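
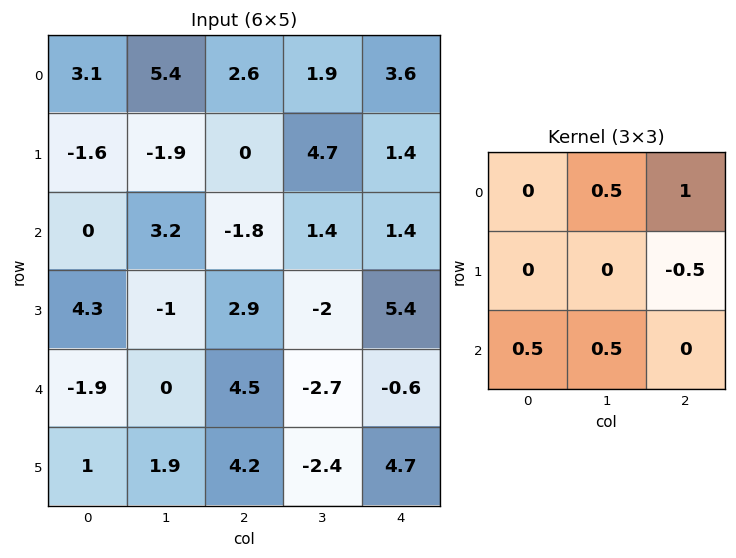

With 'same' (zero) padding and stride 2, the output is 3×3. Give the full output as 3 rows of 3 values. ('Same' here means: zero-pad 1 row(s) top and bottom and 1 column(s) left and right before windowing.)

-3.5 -1.9 3.05
-2.15 4.95 2.4
1.65 3.85 3.85

Output[0,0]: The receptive field on the zero-padded input at this output position is [0 0 0 / 0 3.1 5.4 / 0 -1.6 -1.9]. Elementwise product with the kernel and sum: 0·0.5 + 0·1 + 5.4·-0.5 + 0·0.5 + -1.6·0.5.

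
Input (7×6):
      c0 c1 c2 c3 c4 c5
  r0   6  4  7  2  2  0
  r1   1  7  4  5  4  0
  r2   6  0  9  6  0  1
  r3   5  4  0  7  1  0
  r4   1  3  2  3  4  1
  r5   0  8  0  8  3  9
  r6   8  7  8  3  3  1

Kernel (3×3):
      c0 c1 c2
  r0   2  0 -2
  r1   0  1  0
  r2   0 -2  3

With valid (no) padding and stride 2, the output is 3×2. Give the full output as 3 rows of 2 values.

32 3
-2 31
16 7

Output[0,0]: The receptive field on the input at this output position is [6 4 7 / 1 7 4 / 6 0 9]. Elementwise product with the kernel and sum: 6·2 + 7·-2 + 7·1 + 0·-2 + 9·3.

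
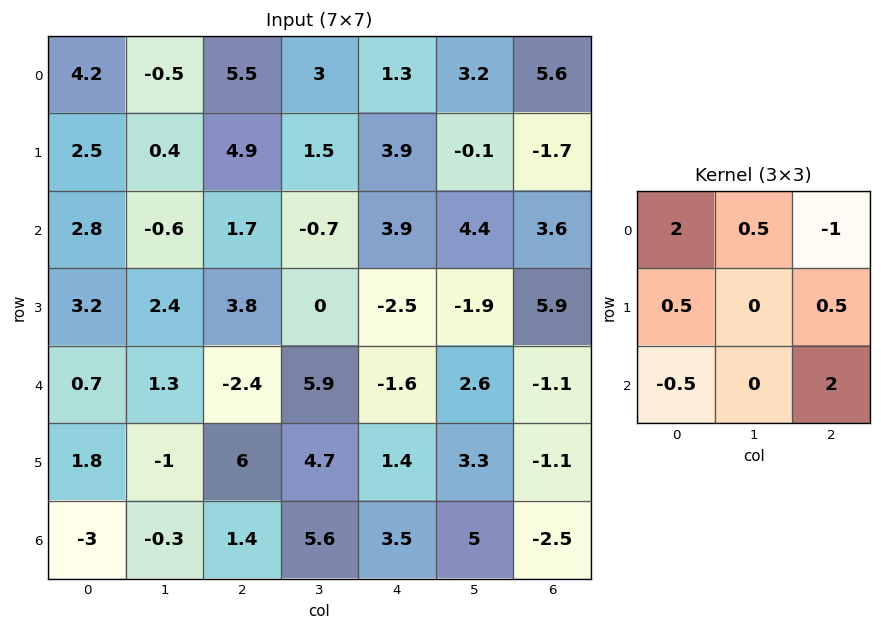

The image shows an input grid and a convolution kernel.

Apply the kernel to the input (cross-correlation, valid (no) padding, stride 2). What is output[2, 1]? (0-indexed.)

The receptive field on the input at this output position is [-2.4 5.9 -1.6 / 6 4.7 1.4 / 1.4 5.6 3.5]. Elementwise product with the kernel and sum: -2.4·2 + 5.9·0.5 + -1.6·-1 + 6·0.5 + 1.4·0.5 + 1.4·-0.5 + 3.5·2.

9.75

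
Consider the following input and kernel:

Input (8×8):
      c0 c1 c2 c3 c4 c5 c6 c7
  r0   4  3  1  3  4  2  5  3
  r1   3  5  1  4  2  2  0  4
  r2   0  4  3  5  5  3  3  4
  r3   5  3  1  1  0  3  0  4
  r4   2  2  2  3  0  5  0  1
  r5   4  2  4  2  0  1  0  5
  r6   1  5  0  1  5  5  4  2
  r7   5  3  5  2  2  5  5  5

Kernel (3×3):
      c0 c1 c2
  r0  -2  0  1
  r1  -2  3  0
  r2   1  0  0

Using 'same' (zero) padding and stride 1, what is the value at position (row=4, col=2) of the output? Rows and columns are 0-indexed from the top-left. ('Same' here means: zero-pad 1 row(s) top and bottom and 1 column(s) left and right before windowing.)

-1

The receptive field on the zero-padded input at this output position is [3 1 1 / 2 2 3 / 2 4 2]. Elementwise product with the kernel and sum: 3·-2 + 1·1 + 2·-2 + 2·3 + 2·1.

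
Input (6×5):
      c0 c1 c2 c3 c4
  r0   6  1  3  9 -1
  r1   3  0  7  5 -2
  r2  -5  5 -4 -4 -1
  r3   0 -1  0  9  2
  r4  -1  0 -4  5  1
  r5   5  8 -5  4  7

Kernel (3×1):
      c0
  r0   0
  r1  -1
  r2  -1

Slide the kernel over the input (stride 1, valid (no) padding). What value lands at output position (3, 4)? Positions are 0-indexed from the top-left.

The receptive field on the input at this output position is [2 / 1 / 7]. Elementwise product with the kernel and sum: 1·-1 + 7·-1.

-8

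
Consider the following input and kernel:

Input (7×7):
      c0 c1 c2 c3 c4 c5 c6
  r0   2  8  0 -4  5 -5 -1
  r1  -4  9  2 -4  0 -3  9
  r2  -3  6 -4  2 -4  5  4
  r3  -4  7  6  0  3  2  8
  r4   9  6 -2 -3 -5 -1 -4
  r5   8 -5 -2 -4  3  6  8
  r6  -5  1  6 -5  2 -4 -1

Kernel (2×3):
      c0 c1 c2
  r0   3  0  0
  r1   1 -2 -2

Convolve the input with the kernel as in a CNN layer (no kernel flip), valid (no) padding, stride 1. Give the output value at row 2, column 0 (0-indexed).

-39

The receptive field on the input at this output position is [-3 6 -4 / -4 7 6]. Elementwise product with the kernel and sum: -3·3 + -4·1 + 7·-2 + 6·-2.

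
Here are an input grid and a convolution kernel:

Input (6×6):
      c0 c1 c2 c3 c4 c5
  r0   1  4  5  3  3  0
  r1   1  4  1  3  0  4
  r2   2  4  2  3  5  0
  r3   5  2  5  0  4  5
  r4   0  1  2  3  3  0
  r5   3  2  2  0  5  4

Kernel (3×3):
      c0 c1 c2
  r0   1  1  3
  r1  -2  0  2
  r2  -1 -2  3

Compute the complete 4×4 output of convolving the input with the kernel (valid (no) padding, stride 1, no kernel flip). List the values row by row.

Output[0,0]: The receptive field on the input at this output position is [1 4 5 / 1 4 1 / 2 4 2]. Elementwise product with the kernel and sum: 1·1 + 4·1 + 5·3 + 1·-2 + 1·2 + 2·-1 + 4·-2 + 2·3.
Output[0,1]: The receptive field on the input at this output position is [4 5 3 / 4 1 3 / 4 2 3]. Elementwise product with the kernel and sum: 4·1 + 5·1 + 3·3 + 4·-2 + 3·2 + 4·-1 + 2·-2 + 3·3.

16 17 22 -5
14 0 17 16
16 15 19 9
25 5 32 15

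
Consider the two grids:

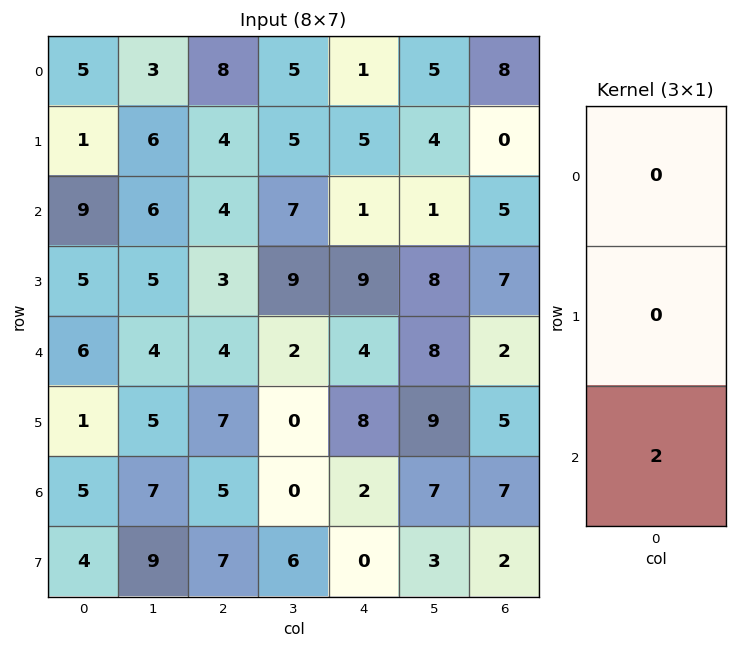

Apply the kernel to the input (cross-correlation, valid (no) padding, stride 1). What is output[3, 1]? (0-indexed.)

10

The receptive field on the input at this output position is [5 / 4 / 5]. Elementwise product with the kernel and sum: 5·2.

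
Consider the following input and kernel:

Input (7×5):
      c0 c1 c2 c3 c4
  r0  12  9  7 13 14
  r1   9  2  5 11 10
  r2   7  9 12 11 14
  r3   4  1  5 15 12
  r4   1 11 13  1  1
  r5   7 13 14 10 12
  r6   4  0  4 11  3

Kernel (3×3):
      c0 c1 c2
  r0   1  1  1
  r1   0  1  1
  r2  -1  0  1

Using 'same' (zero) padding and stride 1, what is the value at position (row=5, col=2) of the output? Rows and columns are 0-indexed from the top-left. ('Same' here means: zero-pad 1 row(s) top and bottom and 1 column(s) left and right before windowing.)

60

The receptive field on the zero-padded input at this output position is [11 13 1 / 13 14 10 / 0 4 11]. Elementwise product with the kernel and sum: 11·1 + 13·1 + 1·1 + 14·1 + 10·1 + 0·-1 + 11·1.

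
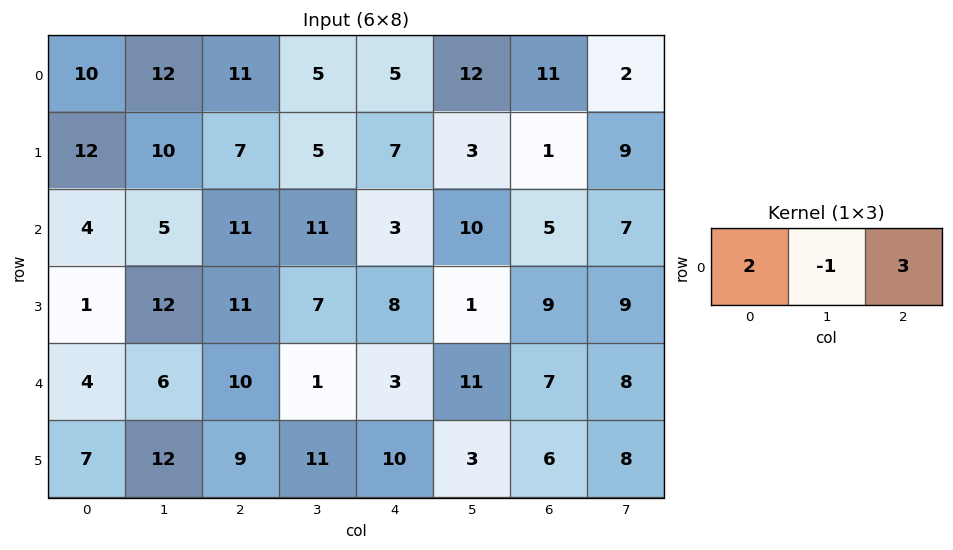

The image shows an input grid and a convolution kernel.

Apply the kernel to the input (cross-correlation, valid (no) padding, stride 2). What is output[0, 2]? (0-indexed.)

31

The receptive field on the input at this output position is [5 12 11]. Elementwise product with the kernel and sum: 5·2 + 12·-1 + 11·3.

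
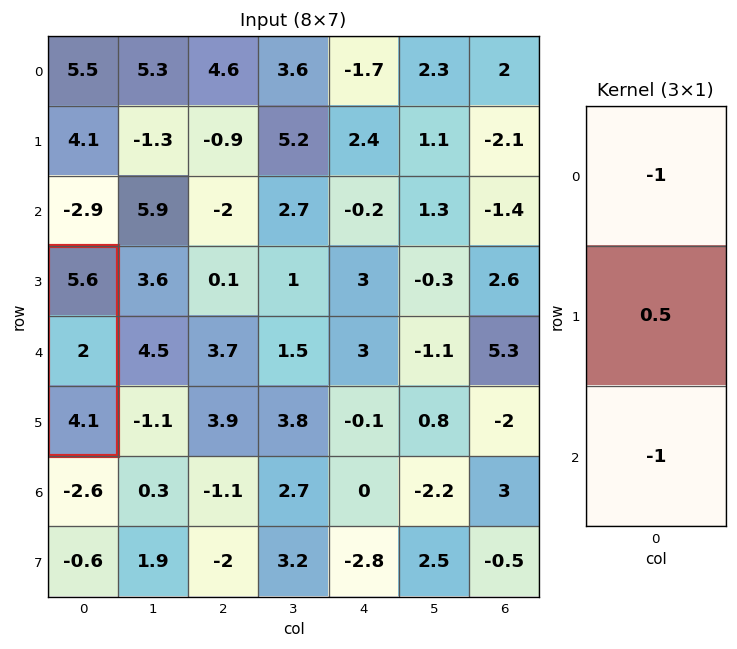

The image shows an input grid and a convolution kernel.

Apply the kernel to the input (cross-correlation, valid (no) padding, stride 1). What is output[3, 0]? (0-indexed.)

The receptive field on the input at this output position is [5.6 / 2 / 4.1]. Elementwise product with the kernel and sum: 5.6·-1 + 2·0.5 + 4.1·-1.

-8.7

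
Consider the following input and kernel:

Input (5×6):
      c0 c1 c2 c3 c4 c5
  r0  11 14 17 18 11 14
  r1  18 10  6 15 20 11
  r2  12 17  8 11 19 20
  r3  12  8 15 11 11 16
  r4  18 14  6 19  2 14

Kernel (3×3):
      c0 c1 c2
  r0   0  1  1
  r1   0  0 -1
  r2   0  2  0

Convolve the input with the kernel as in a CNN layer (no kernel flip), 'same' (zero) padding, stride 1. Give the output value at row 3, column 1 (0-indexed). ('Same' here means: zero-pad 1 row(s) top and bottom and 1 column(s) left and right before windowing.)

38

The receptive field on the zero-padded input at this output position is [12 17 8 / 12 8 15 / 18 14 6]. Elementwise product with the kernel and sum: 17·1 + 8·1 + 15·-1 + 14·2.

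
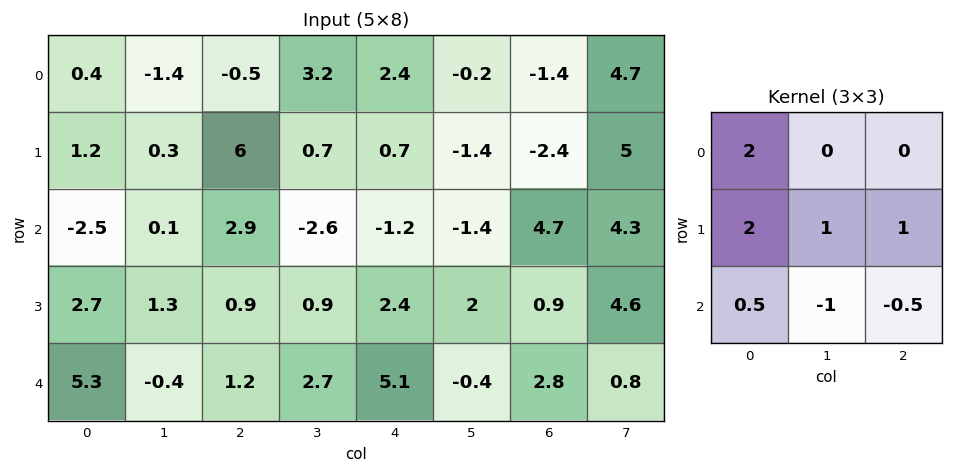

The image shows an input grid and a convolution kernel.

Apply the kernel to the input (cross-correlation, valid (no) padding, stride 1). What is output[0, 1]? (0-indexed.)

The receptive field on the input at this output position is [-1.4 -0.5 3.2 / 0.3 6 0.7 / 0.1 2.9 -2.6]. Elementwise product with the kernel and sum: -1.4·2 + 0.3·2 + 6·1 + 0.7·1 + 0.1·0.5 + 2.9·-1 + -2.6·-0.5.

2.95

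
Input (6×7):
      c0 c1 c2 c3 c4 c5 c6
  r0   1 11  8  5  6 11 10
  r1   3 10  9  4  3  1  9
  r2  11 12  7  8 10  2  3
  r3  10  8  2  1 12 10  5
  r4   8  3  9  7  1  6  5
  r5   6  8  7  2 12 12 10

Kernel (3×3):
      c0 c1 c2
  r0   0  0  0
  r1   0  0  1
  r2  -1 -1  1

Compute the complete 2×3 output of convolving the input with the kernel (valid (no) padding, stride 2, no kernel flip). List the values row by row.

-7 -2 0
0 -3 3

Output[0,0]: The receptive field on the input at this output position is [1 11 8 / 3 10 9 / 11 12 7]. Elementwise product with the kernel and sum: 9·1 + 11·-1 + 12·-1 + 7·1.
Output[0,1]: The receptive field on the input at this output position is [8 5 6 / 9 4 3 / 7 8 10]. Elementwise product with the kernel and sum: 3·1 + 7·-1 + 8·-1 + 10·1.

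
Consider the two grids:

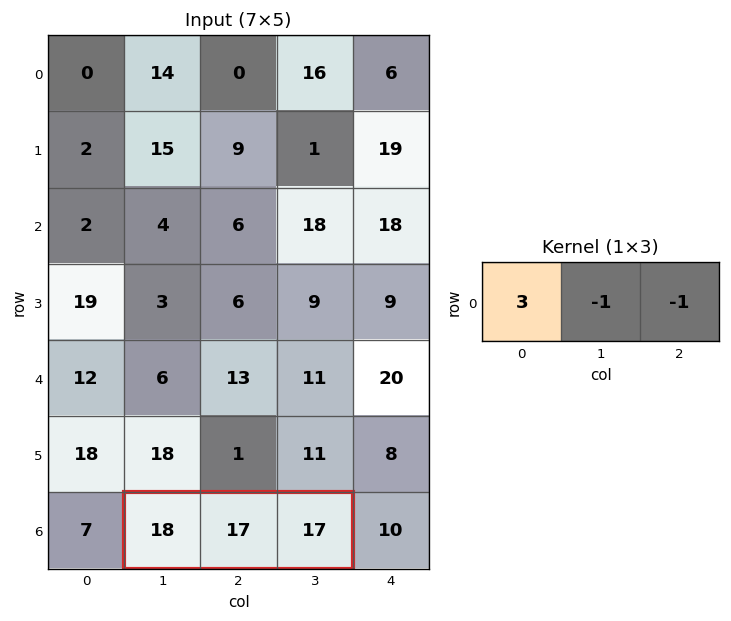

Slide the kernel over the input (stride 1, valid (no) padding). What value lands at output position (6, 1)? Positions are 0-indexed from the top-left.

The receptive field on the input at this output position is [18 17 17]. Elementwise product with the kernel and sum: 18·3 + 17·-1 + 17·-1.

20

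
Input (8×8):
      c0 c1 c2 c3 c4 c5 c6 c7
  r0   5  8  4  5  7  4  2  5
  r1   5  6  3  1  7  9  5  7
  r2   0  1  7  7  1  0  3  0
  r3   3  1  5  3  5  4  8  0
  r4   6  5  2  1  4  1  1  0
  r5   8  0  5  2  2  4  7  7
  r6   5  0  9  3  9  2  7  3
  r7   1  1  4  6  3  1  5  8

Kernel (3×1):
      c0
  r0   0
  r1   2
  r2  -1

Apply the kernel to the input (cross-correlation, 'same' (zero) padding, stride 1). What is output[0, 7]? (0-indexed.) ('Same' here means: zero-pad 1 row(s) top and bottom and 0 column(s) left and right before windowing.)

3

The receptive field on the zero-padded input at this output position is [0 / 5 / 7]. Elementwise product with the kernel and sum: 5·2 + 7·-1.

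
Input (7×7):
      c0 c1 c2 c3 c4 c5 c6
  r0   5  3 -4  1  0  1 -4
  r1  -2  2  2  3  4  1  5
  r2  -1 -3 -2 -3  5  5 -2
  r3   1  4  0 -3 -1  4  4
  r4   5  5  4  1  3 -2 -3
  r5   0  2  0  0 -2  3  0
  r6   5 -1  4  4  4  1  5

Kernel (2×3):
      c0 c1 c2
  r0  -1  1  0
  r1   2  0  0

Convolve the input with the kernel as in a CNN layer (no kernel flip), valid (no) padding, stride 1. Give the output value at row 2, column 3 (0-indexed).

The receptive field on the input at this output position is [-3 5 5 / -3 -1 4]. Elementwise product with the kernel and sum: -3·-1 + 5·1 + -3·2.

2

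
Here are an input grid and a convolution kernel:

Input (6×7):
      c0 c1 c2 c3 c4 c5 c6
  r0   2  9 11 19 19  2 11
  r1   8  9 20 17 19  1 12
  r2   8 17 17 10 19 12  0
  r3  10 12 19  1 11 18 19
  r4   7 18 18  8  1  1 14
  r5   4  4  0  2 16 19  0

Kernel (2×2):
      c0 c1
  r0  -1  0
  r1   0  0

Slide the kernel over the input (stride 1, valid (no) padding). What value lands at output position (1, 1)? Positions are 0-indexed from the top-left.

The receptive field on the input at this output position is [9 20 / 17 17]. Elementwise product with the kernel and sum: 9·-1.

-9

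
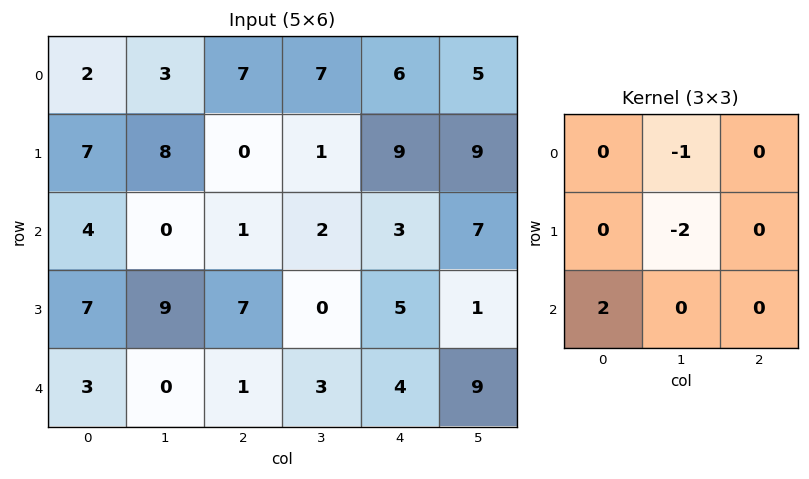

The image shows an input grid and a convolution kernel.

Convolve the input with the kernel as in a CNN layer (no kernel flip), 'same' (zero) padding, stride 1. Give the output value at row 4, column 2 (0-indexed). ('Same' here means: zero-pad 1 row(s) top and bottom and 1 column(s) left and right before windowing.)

-9

The receptive field on the zero-padded input at this output position is [9 7 0 / 0 1 3 / 0 0 0]. Elementwise product with the kernel and sum: 7·-1 + 1·-2 + 0·2.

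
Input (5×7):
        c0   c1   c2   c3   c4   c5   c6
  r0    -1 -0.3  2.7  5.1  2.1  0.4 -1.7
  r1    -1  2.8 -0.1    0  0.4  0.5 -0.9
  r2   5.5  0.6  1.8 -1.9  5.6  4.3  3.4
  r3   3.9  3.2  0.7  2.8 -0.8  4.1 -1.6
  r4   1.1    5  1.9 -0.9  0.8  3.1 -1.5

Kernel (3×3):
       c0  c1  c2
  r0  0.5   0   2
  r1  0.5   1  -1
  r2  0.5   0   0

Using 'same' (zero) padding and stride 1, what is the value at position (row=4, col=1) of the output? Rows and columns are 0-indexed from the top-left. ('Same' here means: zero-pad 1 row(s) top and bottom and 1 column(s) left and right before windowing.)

7

The receptive field on the zero-padded input at this output position is [3.9 3.2 0.7 / 1.1 5 1.9 / 0 0 0]. Elementwise product with the kernel and sum: 3.9·0.5 + 0.7·2 + 1.1·0.5 + 5·1 + 1.9·-1 + 0·0.5.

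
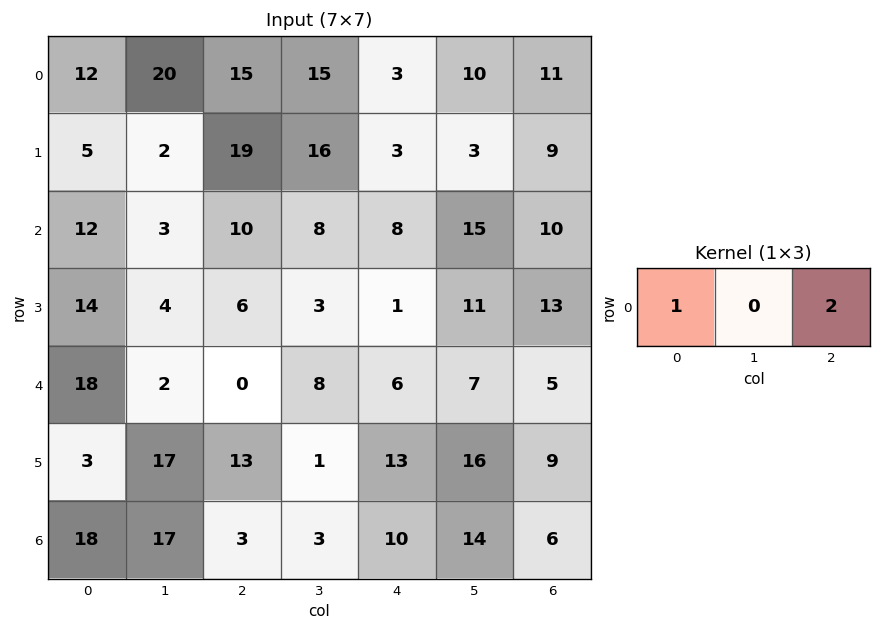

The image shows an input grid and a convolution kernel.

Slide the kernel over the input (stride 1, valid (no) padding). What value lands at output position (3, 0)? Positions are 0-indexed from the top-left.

26

The receptive field on the input at this output position is [14 4 6]. Elementwise product with the kernel and sum: 14·1 + 6·2.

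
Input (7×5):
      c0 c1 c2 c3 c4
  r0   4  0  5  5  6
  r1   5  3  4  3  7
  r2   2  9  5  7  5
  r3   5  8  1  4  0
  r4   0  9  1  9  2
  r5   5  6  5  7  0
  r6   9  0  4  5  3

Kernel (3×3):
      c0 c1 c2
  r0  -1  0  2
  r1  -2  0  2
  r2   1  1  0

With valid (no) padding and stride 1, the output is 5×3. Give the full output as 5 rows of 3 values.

15 24 25
22 8 15
9 7 13
10 11 13
11 15 2

Output[0,0]: The receptive field on the input at this output position is [4 0 5 / 5 3 4 / 2 9 5]. Elementwise product with the kernel and sum: 4·-1 + 5·2 + 5·-2 + 4·2 + 2·1 + 9·1.
Output[0,1]: The receptive field on the input at this output position is [0 5 5 / 3 4 3 / 9 5 7]. Elementwise product with the kernel and sum: 0·-1 + 5·2 + 3·-2 + 3·2 + 9·1 + 5·1.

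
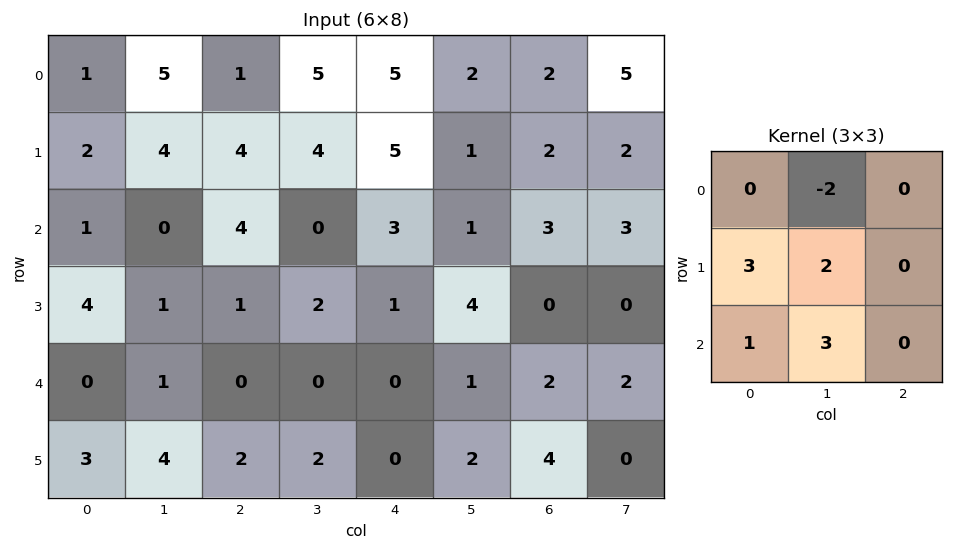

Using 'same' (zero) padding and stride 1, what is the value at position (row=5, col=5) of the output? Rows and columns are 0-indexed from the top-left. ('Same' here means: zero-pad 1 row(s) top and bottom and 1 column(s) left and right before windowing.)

The receptive field on the zero-padded input at this output position is [0 1 2 / 0 2 4 / 0 0 0]. Elementwise product with the kernel and sum: 1·-2 + 0·3 + 2·2 + 0·1 + 0·3.

2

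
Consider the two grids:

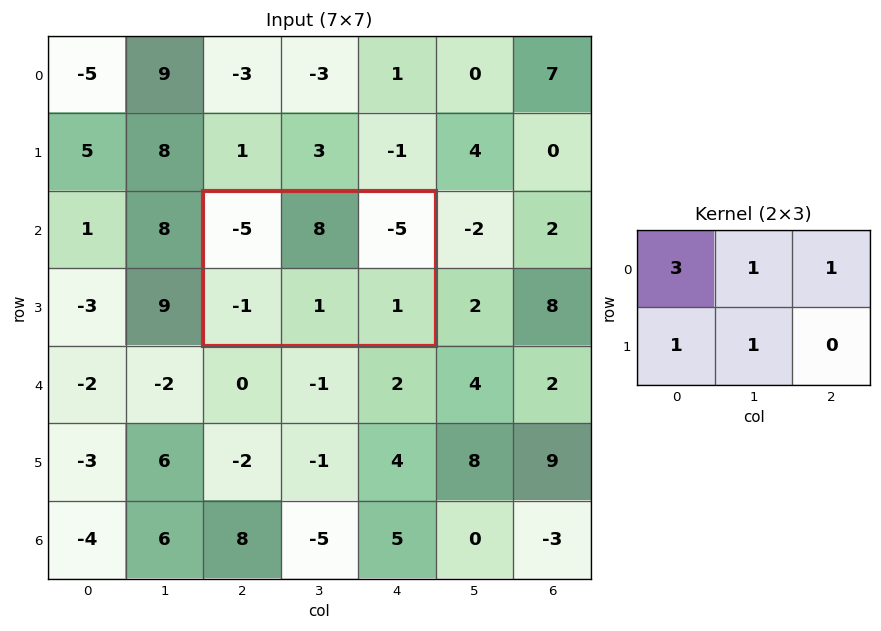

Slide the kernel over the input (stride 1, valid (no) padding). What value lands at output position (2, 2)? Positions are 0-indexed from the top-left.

The receptive field on the input at this output position is [-5 8 -5 / -1 1 1]. Elementwise product with the kernel and sum: -5·3 + 8·1 + -5·1 + -1·1 + 1·1.

-12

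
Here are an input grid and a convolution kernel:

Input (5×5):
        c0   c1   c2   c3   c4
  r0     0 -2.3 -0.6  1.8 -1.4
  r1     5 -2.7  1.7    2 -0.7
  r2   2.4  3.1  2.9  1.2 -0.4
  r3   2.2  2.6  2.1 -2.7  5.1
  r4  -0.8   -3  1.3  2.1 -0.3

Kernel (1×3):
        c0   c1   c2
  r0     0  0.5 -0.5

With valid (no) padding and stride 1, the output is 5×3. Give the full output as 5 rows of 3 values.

Output[0,0]: The receptive field on the input at this output position is [0 -2.3 -0.6]. Elementwise product with the kernel and sum: -2.3·0.5 + -0.6·-0.5.

-0.85 -1.2 1.6
-2.2 -0.15 1.35
0.1 0.85 0.8
0.25 2.4 -3.9
-2.15 -0.4 1.2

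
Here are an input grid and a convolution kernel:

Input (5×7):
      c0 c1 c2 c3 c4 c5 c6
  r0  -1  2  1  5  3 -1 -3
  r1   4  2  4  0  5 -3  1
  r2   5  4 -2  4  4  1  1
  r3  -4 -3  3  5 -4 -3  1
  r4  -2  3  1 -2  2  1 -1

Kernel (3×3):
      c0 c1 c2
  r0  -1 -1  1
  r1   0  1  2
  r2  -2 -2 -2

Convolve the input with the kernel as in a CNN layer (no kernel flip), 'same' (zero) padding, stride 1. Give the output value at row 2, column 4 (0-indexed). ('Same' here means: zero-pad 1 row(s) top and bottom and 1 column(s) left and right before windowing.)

The receptive field on the zero-padded input at this output position is [0 5 -3 / 4 4 1 / 5 -4 -3]. Elementwise product with the kernel and sum: 0·-1 + 5·-1 + -3·1 + 4·1 + 1·2 + 5·-2 + -4·-2 + -3·-2.

2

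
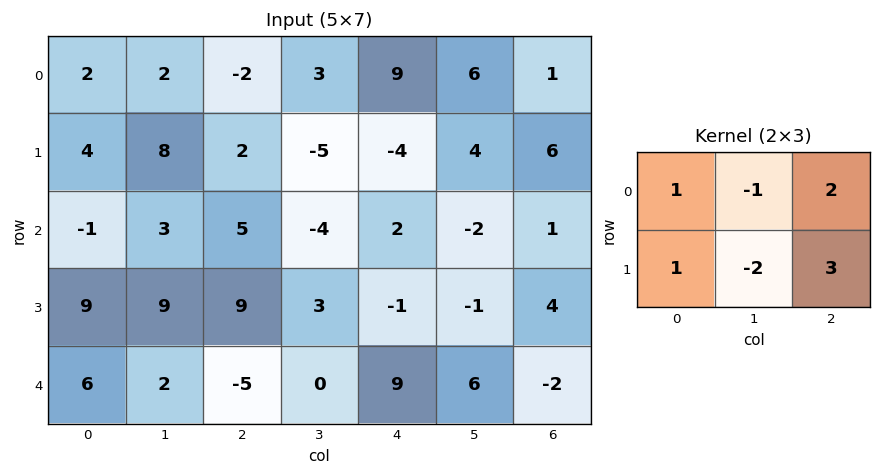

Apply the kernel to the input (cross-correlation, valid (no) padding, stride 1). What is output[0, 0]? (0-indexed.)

-10

The receptive field on the input at this output position is [2 2 -2 / 4 8 2]. Elementwise product with the kernel and sum: 2·1 + 2·-1 + -2·2 + 4·1 + 8·-2 + 2·3.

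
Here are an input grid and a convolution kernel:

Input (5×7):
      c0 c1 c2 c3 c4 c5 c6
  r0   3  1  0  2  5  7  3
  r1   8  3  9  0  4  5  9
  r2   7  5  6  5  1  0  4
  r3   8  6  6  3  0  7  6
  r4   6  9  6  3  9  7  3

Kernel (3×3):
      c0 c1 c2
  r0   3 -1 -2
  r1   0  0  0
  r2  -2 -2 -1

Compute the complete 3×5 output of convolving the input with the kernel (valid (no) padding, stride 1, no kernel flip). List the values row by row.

Output[0,0]: The receptive field on the input at this output position is [3 1 0 / 8 3 9 / 7 5 6]. Elementwise product with the kernel and sum: 3·3 + 1·-1 + 0·-2 + 7·-2 + 5·-2 + 6·-1.

-22 -28 -35 -25 -4
-31 -27 1 -27 -31
-32 -34 -16 -17 -40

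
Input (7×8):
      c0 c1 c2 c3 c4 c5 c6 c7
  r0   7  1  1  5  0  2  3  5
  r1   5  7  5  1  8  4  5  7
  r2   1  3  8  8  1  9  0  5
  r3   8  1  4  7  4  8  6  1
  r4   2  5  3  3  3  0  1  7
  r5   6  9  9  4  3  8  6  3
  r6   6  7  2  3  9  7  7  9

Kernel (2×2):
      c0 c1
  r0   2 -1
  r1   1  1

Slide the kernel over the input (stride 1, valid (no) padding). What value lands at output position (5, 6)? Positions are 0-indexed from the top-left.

25

The receptive field on the input at this output position is [6 3 / 7 9]. Elementwise product with the kernel and sum: 6·2 + 3·-1 + 7·1 + 9·1.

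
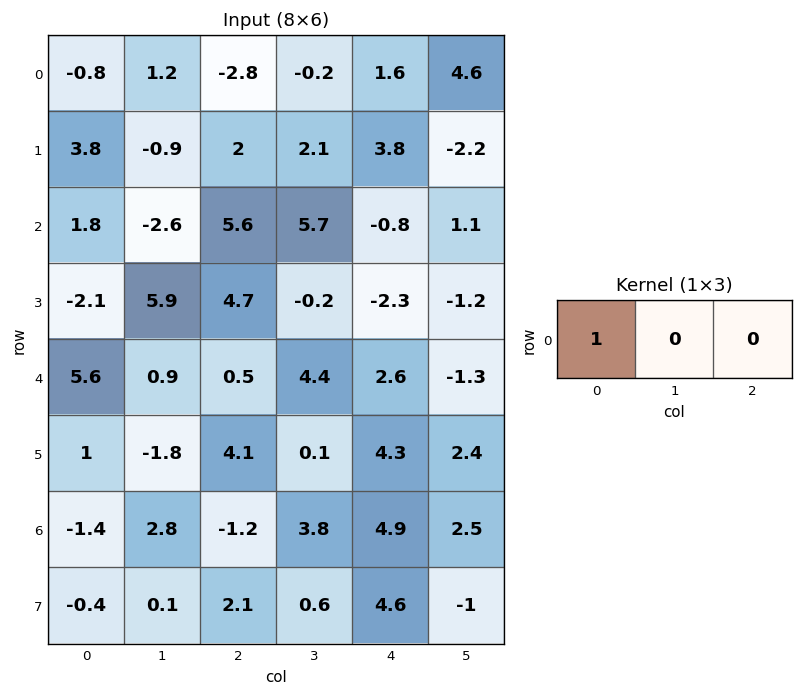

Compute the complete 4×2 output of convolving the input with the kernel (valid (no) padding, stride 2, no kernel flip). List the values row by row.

Output[0,0]: The receptive field on the input at this output position is [-0.8 1.2 -2.8]. Elementwise product with the kernel and sum: -0.8·1.
Output[0,1]: The receptive field on the input at this output position is [-2.8 -0.2 1.6]. Elementwise product with the kernel and sum: -2.8·1.

-0.8 -2.8
1.8 5.6
5.6 0.5
-1.4 -1.2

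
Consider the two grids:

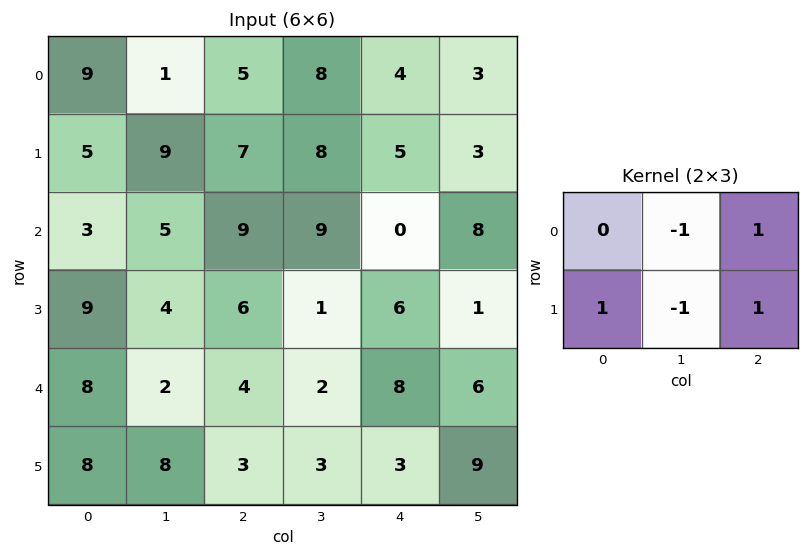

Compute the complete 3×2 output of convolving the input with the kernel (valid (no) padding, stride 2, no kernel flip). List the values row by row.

7 0
15 2
5 9

Output[0,0]: The receptive field on the input at this output position is [9 1 5 / 5 9 7]. Elementwise product with the kernel and sum: 1·-1 + 5·1 + 5·1 + 9·-1 + 7·1.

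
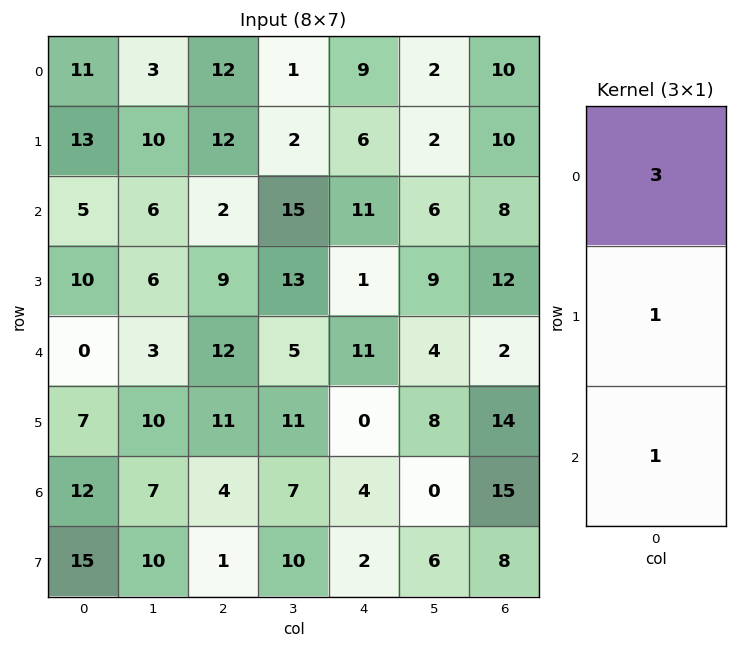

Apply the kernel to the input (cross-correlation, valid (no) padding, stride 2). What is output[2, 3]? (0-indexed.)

The receptive field on the input at this output position is [2 / 14 / 15]. Elementwise product with the kernel and sum: 2·3 + 14·1 + 15·1.

35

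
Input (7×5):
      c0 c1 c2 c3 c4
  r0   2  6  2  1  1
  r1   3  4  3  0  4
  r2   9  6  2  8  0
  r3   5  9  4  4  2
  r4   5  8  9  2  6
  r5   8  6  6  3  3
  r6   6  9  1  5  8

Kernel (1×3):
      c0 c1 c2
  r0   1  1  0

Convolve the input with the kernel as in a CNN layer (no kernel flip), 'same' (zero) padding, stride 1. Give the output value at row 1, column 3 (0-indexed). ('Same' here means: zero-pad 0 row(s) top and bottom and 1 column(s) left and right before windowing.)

3

The receptive field on the zero-padded input at this output position is [3 0 4]. Elementwise product with the kernel and sum: 3·1 + 0·1.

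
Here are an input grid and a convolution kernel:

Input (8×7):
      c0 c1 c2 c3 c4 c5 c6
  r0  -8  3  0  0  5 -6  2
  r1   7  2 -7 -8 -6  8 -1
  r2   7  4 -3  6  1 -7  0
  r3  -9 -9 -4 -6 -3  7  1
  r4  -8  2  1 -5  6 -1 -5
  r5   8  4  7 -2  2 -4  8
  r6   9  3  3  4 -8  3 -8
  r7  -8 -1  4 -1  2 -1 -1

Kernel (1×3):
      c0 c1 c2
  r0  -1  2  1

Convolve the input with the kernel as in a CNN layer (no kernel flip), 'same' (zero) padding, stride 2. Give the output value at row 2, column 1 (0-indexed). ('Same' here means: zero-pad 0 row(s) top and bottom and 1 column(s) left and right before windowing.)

-5

The receptive field on the zero-padded input at this output position is [2 1 -5]. Elementwise product with the kernel and sum: 2·-1 + 1·2 + -5·1.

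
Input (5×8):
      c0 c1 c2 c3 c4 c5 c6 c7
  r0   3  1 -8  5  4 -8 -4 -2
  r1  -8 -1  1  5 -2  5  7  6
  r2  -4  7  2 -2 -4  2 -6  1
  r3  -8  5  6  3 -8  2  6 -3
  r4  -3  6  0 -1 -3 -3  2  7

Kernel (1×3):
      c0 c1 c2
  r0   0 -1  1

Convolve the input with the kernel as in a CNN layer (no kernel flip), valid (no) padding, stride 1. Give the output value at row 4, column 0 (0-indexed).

-6

The receptive field on the input at this output position is [-3 6 0]. Elementwise product with the kernel and sum: 6·-1 + 0·1.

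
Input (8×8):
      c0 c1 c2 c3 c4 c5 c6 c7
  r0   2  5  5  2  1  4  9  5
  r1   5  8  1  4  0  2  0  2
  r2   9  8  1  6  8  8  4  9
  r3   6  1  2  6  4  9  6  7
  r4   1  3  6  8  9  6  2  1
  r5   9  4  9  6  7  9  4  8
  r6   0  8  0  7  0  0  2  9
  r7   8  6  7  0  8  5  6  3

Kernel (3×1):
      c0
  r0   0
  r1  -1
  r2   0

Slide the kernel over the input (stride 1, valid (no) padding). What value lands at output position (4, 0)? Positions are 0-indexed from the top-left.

-9

The receptive field on the input at this output position is [1 / 9 / 0]. Elementwise product with the kernel and sum: 9·-1.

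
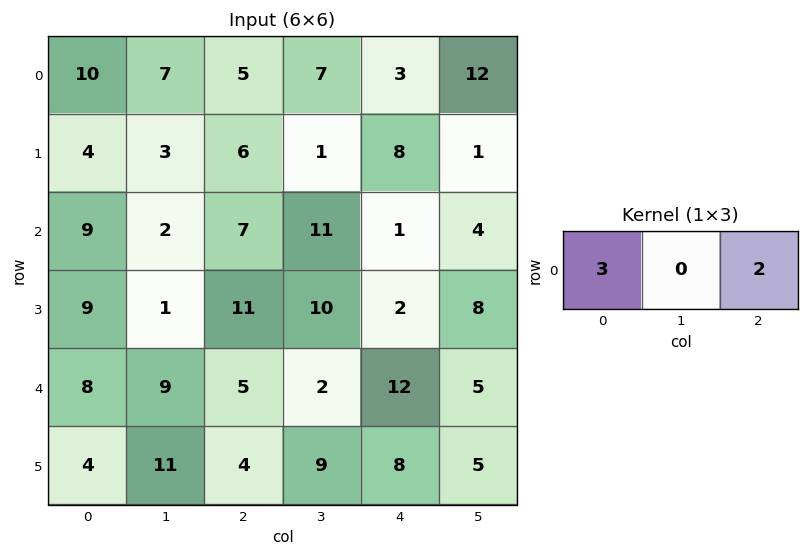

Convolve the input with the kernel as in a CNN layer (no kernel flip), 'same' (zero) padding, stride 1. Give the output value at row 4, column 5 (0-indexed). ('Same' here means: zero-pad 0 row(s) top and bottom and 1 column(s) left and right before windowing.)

The receptive field on the zero-padded input at this output position is [12 5 0]. Elementwise product with the kernel and sum: 12·3 + 0·2.

36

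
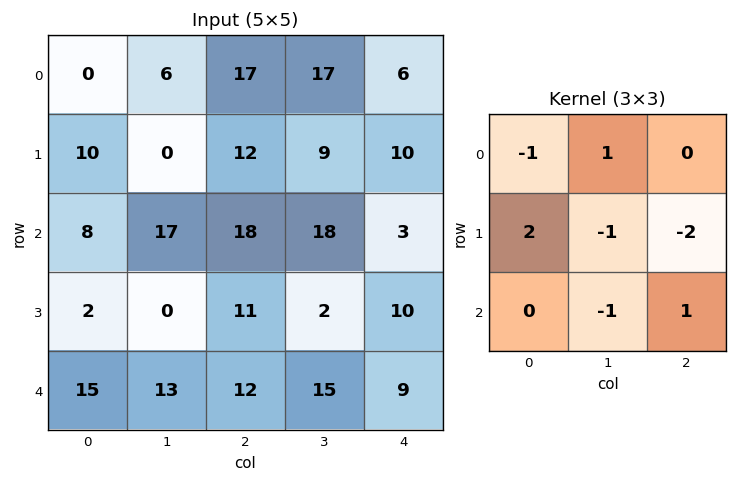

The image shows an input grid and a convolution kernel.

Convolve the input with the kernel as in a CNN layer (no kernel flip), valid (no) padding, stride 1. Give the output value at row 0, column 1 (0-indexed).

The receptive field on the input at this output position is [6 17 17 / 0 12 9 / 17 18 18]. Elementwise product with the kernel and sum: 6·-1 + 17·1 + 0·2 + 12·-1 + 9·-2 + 18·-1 + 18·1.

-19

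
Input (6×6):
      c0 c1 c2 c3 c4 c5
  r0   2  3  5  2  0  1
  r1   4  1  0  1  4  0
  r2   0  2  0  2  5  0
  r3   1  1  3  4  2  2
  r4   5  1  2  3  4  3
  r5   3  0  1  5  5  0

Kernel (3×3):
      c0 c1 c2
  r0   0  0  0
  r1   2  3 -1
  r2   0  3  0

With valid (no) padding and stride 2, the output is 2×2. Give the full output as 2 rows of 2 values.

17 5
5 25

Output[0,0]: The receptive field on the input at this output position is [2 3 5 / 4 1 0 / 0 2 0]. Elementwise product with the kernel and sum: 4·2 + 1·3 + 0·-1 + 2·3.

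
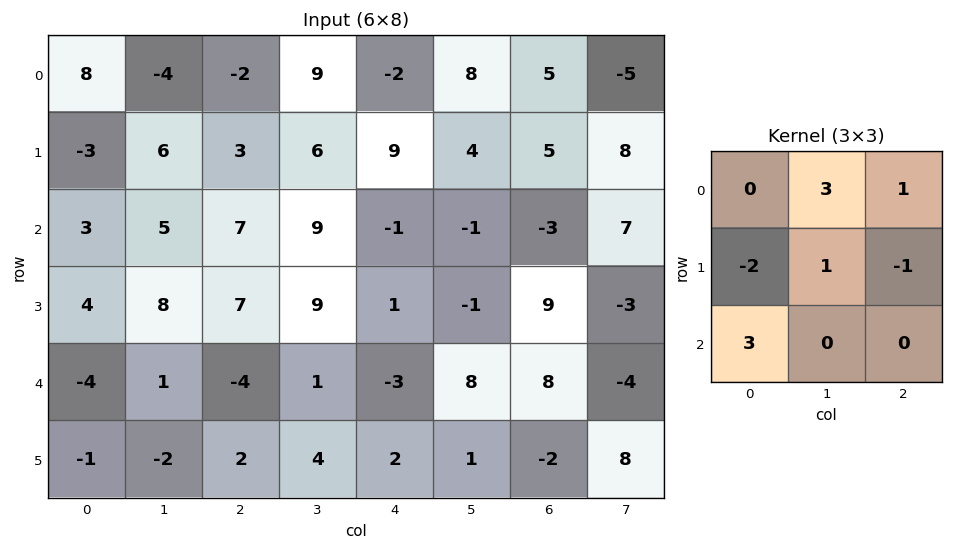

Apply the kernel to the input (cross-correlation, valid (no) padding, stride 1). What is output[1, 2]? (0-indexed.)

The receptive field on the input at this output position is [3 6 9 / 7 9 -1 / 7 9 1]. Elementwise product with the kernel and sum: 6·3 + 9·1 + 7·-2 + 9·1 + -1·-1 + 7·3.

44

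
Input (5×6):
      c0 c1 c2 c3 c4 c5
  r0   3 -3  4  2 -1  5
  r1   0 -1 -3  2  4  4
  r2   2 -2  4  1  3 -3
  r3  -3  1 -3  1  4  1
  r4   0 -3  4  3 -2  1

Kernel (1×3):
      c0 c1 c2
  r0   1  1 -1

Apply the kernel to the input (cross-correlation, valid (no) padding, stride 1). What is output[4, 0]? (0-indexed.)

The receptive field on the input at this output position is [0 -3 4]. Elementwise product with the kernel and sum: 0·1 + -3·1 + 4·-1.

-7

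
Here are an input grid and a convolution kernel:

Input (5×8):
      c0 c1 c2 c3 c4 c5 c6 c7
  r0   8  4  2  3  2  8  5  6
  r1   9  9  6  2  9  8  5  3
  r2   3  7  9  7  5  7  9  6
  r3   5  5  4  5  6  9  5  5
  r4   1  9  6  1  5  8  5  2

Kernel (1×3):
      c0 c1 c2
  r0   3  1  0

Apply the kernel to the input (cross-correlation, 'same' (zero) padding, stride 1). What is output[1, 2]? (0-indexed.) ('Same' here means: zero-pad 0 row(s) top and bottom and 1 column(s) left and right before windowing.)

The receptive field on the zero-padded input at this output position is [9 6 2]. Elementwise product with the kernel and sum: 9·3 + 6·1.

33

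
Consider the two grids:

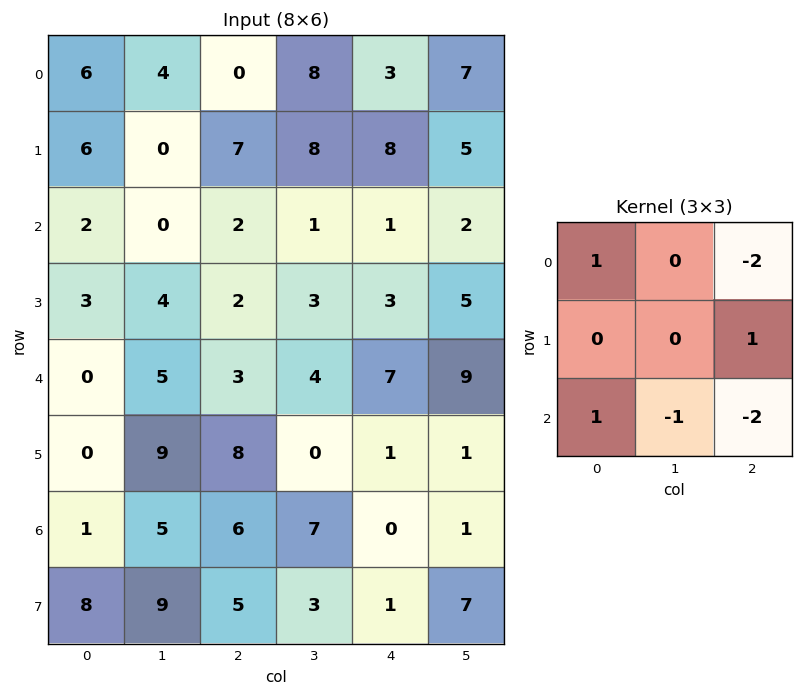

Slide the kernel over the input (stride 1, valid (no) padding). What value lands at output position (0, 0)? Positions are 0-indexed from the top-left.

11

The receptive field on the input at this output position is [6 4 0 / 6 0 7 / 2 0 2]. Elementwise product with the kernel and sum: 6·1 + 0·-2 + 7·1 + 2·1 + 0·-1 + 2·-2.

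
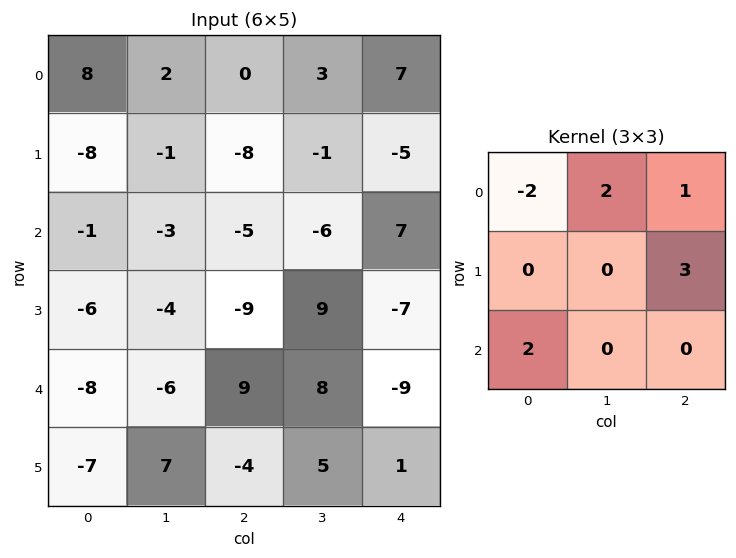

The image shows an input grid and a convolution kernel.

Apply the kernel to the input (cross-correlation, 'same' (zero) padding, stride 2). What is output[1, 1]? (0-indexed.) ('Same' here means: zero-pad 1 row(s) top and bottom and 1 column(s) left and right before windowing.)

-41

The receptive field on the zero-padded input at this output position is [-1 -8 -1 / -3 -5 -6 / -4 -9 9]. Elementwise product with the kernel and sum: -1·-2 + -8·2 + -1·1 + -6·3 + -4·2.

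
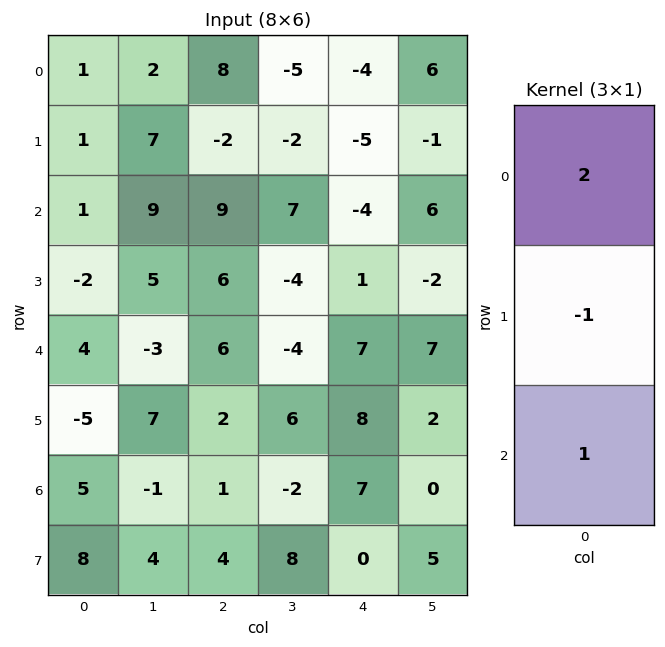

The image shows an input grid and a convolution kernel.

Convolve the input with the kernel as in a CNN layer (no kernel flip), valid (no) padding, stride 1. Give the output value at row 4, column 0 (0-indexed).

The receptive field on the input at this output position is [4 / -5 / 5]. Elementwise product with the kernel and sum: 4·2 + -5·-1 + 5·1.

18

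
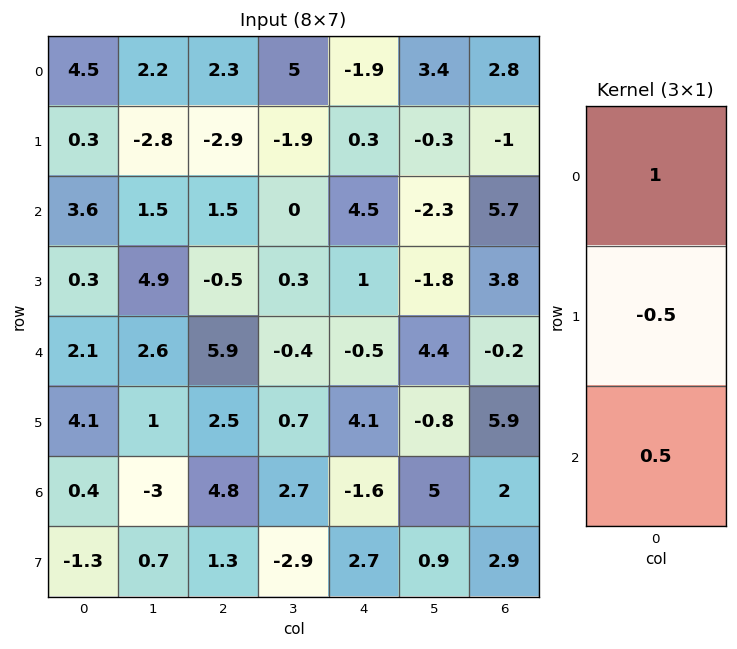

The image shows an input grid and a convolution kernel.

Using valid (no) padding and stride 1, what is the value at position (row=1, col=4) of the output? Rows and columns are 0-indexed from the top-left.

The receptive field on the input at this output position is [0.3 / 4.5 / 1]. Elementwise product with the kernel and sum: 0.3·1 + 4.5·-0.5 + 1·0.5.

-1.45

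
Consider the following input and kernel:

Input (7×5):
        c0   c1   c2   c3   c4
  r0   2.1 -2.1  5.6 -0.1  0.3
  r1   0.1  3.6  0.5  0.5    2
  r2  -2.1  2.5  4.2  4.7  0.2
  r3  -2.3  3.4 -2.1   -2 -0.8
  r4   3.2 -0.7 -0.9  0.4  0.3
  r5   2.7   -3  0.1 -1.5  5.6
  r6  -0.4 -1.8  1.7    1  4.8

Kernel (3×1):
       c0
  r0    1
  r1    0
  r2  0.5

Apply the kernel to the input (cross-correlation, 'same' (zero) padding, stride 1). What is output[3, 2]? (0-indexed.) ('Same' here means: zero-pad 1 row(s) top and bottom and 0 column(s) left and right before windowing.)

3.75

The receptive field on the zero-padded input at this output position is [4.2 / -2.1 / -0.9]. Elementwise product with the kernel and sum: 4.2·1 + -0.9·0.5.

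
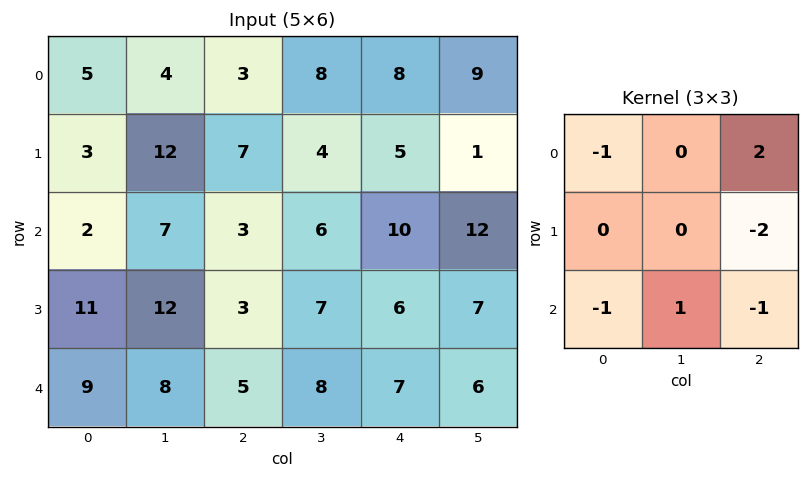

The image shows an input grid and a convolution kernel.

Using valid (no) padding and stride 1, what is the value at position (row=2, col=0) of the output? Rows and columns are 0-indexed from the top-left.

-8

The receptive field on the input at this output position is [2 7 3 / 11 12 3 / 9 8 5]. Elementwise product with the kernel and sum: 2·-1 + 3·2 + 3·-2 + 9·-1 + 8·1 + 5·-1.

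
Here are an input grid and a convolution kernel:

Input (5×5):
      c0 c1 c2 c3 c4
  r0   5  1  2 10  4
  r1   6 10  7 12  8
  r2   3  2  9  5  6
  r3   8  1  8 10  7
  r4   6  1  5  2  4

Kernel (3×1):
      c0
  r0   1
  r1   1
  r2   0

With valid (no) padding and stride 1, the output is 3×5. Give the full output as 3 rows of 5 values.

11 11 9 22 12
9 12 16 17 14
11 3 17 15 13

Output[0,0]: The receptive field on the input at this output position is [5 / 6 / 3]. Elementwise product with the kernel and sum: 5·1 + 6·1.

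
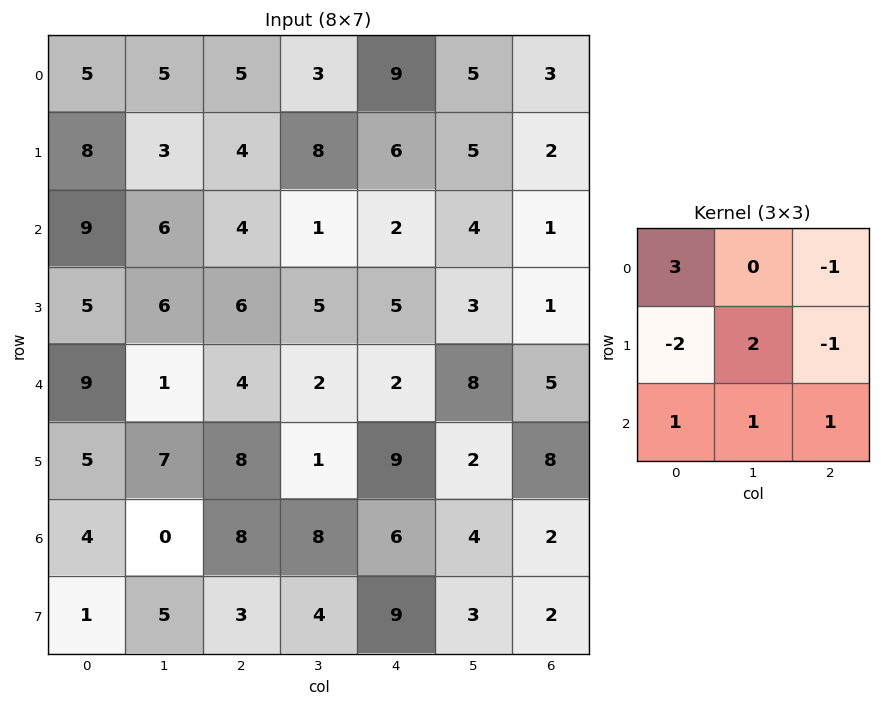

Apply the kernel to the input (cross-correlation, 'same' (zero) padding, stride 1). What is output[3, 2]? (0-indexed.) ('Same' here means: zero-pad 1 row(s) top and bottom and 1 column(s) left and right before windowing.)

The receptive field on the zero-padded input at this output position is [6 4 1 / 6 6 5 / 1 4 2]. Elementwise product with the kernel and sum: 6·3 + 1·-1 + 6·-2 + 6·2 + 5·-1 + 1·1 + 4·1 + 2·1.

19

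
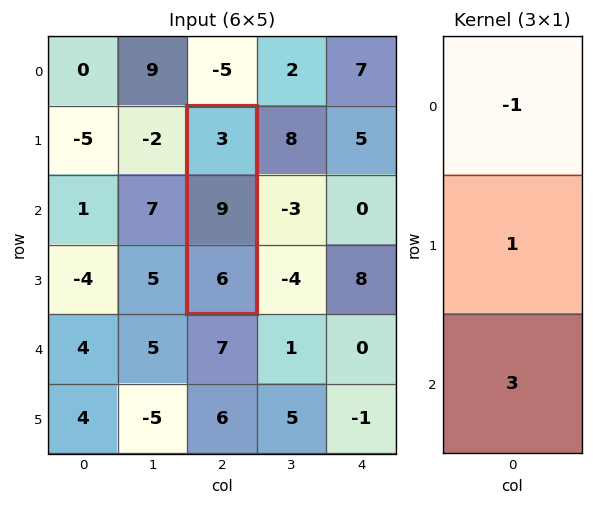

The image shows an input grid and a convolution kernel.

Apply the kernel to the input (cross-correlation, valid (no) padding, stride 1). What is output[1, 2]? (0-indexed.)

24

The receptive field on the input at this output position is [3 / 9 / 6]. Elementwise product with the kernel and sum: 3·-1 + 9·1 + 6·3.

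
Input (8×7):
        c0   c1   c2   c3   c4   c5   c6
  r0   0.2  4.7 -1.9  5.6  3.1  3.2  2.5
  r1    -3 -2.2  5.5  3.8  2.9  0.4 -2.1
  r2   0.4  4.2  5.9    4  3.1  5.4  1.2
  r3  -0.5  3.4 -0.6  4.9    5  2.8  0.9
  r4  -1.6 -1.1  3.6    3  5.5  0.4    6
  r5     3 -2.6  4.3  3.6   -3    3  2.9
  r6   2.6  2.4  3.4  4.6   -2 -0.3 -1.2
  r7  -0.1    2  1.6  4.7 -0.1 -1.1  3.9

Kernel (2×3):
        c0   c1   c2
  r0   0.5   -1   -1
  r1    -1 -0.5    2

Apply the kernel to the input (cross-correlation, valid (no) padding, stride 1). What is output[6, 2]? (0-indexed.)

The receptive field on the input at this output position is [3.4 4.6 -2 / 1.6 4.7 -0.1]. Elementwise product with the kernel and sum: 3.4·0.5 + 4.6·-1 + -2·-1 + 1.6·-1 + 4.7·-0.5 + -0.1·2.

-5.05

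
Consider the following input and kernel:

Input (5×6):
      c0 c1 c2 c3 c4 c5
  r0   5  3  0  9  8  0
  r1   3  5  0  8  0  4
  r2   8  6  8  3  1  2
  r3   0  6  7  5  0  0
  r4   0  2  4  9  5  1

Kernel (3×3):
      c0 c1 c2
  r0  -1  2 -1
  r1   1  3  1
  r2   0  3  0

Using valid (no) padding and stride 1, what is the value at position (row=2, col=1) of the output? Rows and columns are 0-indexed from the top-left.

The receptive field on the input at this output position is [6 8 3 / 6 7 5 / 2 4 9]. Elementwise product with the kernel and sum: 6·-1 + 8·2 + 3·-1 + 6·1 + 7·3 + 5·1 + 4·3.

51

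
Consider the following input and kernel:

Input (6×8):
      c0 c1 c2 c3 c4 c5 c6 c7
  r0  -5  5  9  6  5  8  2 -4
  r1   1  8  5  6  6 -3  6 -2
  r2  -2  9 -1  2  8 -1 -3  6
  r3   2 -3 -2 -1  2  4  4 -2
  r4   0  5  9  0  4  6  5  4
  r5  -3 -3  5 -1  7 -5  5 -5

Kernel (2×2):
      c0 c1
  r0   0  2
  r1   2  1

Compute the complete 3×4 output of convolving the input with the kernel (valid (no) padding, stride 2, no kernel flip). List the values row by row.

20 28 25 2
19 -1 6 18
1 9 21 13

Output[0,0]: The receptive field on the input at this output position is [-5 5 / 1 8]. Elementwise product with the kernel and sum: 5·2 + 1·2 + 8·1.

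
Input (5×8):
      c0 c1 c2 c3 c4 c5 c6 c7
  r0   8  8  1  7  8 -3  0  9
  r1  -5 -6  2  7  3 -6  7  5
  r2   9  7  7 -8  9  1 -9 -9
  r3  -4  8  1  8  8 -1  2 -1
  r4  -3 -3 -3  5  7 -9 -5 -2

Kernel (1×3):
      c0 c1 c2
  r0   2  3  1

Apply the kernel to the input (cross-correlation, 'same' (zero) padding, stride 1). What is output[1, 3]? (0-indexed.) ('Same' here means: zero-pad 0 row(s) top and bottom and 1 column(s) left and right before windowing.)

28

The receptive field on the zero-padded input at this output position is [2 7 3]. Elementwise product with the kernel and sum: 2·2 + 7·3 + 3·1.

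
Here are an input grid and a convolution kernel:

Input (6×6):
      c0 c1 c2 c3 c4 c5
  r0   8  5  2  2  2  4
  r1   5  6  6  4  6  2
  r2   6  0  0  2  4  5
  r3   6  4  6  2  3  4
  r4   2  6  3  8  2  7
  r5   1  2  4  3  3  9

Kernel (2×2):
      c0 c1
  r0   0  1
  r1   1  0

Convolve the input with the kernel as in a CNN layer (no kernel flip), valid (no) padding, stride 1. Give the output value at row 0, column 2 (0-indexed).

8

The receptive field on the input at this output position is [2 2 / 6 4]. Elementwise product with the kernel and sum: 2·1 + 6·1.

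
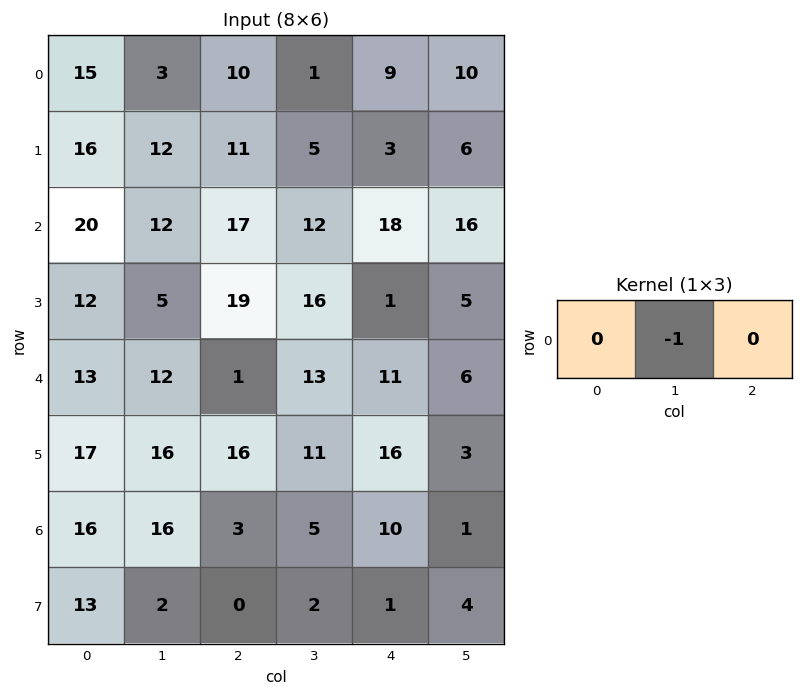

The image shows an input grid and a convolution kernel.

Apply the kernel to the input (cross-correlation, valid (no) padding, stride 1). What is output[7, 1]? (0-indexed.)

The receptive field on the input at this output position is [2 0 2]. Elementwise product with the kernel and sum: 0·-1.

0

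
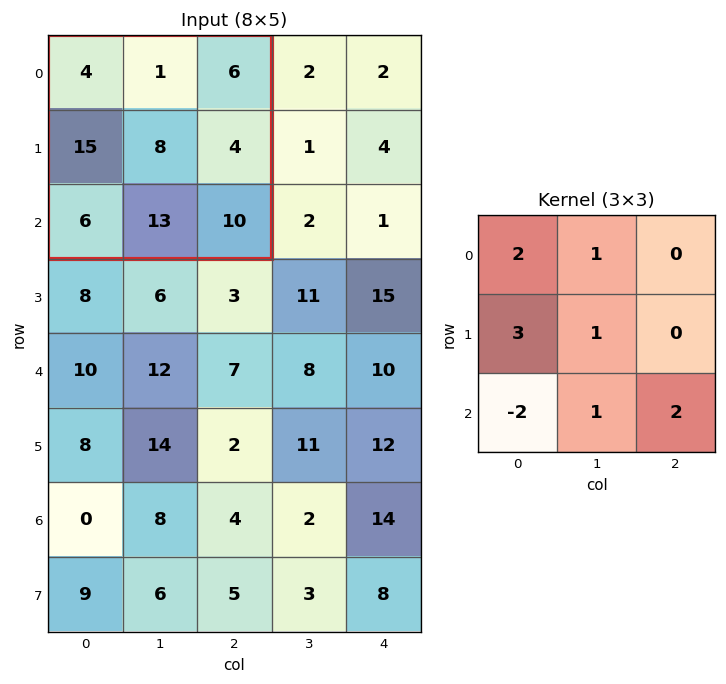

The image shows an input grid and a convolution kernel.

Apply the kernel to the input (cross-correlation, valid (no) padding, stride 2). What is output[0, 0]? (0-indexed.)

The receptive field on the input at this output position is [4 1 6 / 15 8 4 / 6 13 10]. Elementwise product with the kernel and sum: 4·2 + 1·1 + 15·3 + 8·1 + 6·-2 + 13·1 + 10·2.

83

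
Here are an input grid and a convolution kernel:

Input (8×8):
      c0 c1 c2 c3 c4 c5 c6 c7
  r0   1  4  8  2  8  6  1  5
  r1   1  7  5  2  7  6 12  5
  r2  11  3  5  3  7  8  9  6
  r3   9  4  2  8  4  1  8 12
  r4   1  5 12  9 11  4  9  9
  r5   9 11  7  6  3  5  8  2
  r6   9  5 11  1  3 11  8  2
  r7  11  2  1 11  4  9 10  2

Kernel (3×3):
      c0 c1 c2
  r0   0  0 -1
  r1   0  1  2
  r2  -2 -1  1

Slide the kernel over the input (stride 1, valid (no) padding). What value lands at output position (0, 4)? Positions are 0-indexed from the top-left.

The receptive field on the input at this output position is [8 6 1 / 7 6 12 / 7 8 9]. Elementwise product with the kernel and sum: 1·-1 + 6·1 + 12·2 + 7·-2 + 8·-1 + 9·1.

16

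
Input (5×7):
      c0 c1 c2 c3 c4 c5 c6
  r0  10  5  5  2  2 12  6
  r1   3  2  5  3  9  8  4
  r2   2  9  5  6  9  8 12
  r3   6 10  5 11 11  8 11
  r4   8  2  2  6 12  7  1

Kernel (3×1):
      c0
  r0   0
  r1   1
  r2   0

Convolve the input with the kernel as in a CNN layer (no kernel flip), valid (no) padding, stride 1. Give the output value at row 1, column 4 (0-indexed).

9

The receptive field on the input at this output position is [9 / 9 / 11]. Elementwise product with the kernel and sum: 9·1.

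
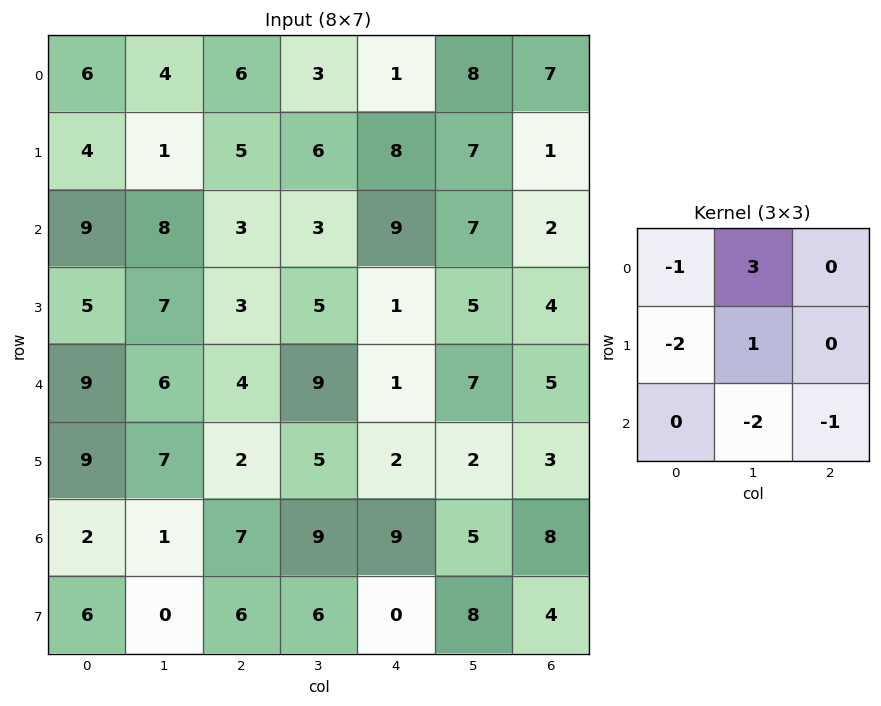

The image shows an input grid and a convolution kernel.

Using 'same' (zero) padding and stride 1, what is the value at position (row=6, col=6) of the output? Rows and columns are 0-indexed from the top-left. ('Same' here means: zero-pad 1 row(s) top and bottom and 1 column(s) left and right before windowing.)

-3

The receptive field on the zero-padded input at this output position is [2 3 0 / 5 8 0 / 8 4 0]. Elementwise product with the kernel and sum: 2·-1 + 3·3 + 5·-2 + 8·1 + 4·-2 + 0·-1.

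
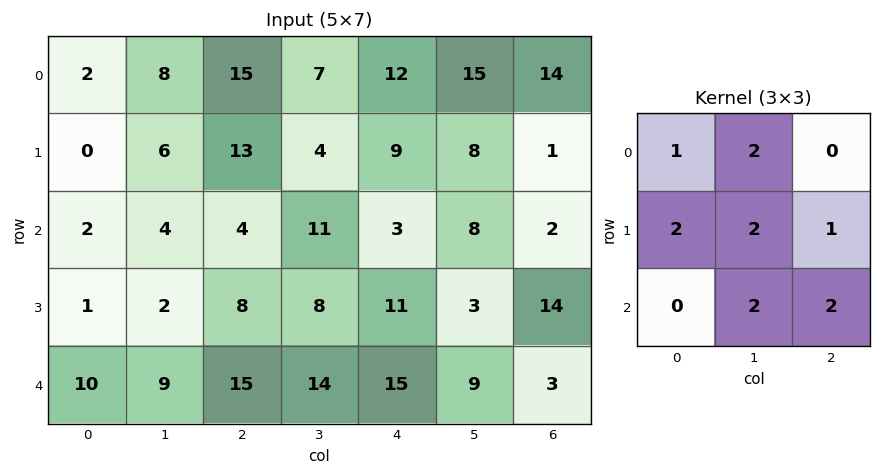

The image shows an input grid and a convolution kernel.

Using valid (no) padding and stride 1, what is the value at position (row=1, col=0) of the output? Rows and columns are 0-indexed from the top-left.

The receptive field on the input at this output position is [0 6 13 / 2 4 4 / 1 2 8]. Elementwise product with the kernel and sum: 0·1 + 6·2 + 2·2 + 4·2 + 4·1 + 2·2 + 8·2.

48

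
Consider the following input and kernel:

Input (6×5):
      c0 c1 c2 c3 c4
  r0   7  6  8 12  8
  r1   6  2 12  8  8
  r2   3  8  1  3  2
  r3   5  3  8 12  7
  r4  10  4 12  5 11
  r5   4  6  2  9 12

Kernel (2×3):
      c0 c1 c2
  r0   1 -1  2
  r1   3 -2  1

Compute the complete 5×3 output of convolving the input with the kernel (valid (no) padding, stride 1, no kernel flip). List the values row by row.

Output[0,0]: The receptive field on the input at this output position is [7 6 8 / 6 2 12]. Elementwise product with the kernel and sum: 7·1 + 6·-1 + 8·2 + 6·3 + 2·-2 + 12·1.

43 12 40
22 31 19
14 18 9
52 12 47
32 25 29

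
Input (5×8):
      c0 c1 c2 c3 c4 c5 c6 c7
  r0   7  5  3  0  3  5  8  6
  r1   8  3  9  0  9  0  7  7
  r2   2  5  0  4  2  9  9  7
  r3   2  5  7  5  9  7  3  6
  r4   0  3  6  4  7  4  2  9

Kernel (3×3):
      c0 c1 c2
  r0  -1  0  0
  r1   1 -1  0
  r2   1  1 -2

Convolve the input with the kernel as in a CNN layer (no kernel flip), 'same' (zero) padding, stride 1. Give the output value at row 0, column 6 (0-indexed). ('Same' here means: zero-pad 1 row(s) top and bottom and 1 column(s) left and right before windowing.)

The receptive field on the zero-padded input at this output position is [0 0 0 / 5 8 6 / 0 7 7]. Elementwise product with the kernel and sum: 0·-1 + 5·1 + 8·-1 + 0·1 + 7·1 + 7·-2.

-10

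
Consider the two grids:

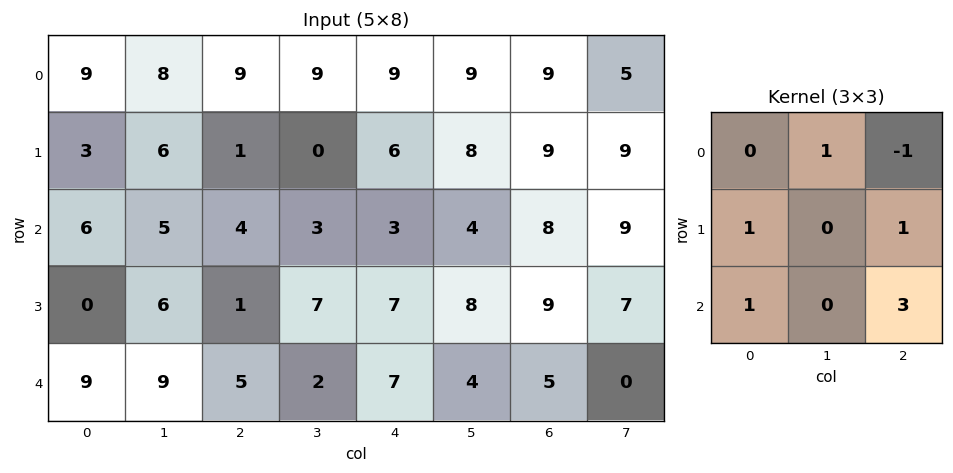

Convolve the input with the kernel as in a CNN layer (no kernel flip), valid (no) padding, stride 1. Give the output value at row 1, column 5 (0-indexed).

The receptive field on the input at this output position is [8 9 9 / 4 8 9 / 8 9 7]. Elementwise product with the kernel and sum: 9·1 + 9·-1 + 4·1 + 9·1 + 8·1 + 7·3.

42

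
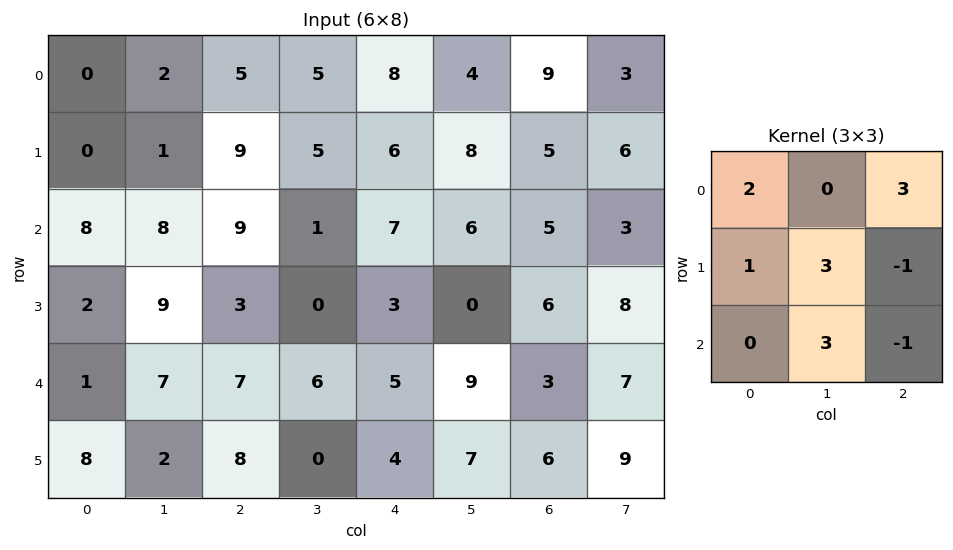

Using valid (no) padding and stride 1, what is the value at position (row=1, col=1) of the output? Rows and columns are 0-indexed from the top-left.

60

The receptive field on the input at this output position is [1 9 5 / 8 9 1 / 9 3 0]. Elementwise product with the kernel and sum: 1·2 + 5·3 + 8·1 + 9·3 + 1·-1 + 3·3 + 0·-1.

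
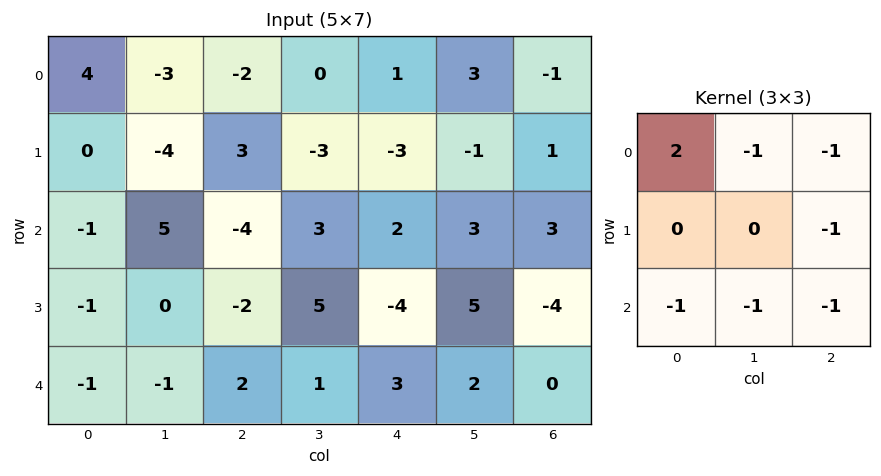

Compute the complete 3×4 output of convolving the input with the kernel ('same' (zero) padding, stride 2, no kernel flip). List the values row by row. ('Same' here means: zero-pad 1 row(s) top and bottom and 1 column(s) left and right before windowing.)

Output[0,0]: The receptive field on the zero-padded input at this output position is [0 0 0 / 0 4 -3 / 0 0 -4]. Elementwise product with the kernel and sum: 0·2 + 0·-1 + 0·-1 + -3·-1 + 0·-1 + 0·-1 + -4·-1.
Output[0,1]: The receptive field on the zero-padded input at this output position is [0 0 0 / -3 -2 0 / -4 3 -3]. Elementwise product with the kernel and sum: 0·2 + 0·-1 + 0·-1 + 0·-1 + -4·-1 + 3·-1 + -3·-1.

7 4 4 0
0 -14 -11 -4
2 -4 7 14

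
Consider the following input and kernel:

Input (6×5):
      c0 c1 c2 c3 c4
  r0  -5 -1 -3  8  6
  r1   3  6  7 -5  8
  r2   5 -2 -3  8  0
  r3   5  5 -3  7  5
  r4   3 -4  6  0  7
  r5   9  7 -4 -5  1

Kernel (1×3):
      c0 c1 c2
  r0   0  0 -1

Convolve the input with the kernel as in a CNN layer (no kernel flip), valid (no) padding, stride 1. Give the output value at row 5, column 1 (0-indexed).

5

The receptive field on the input at this output position is [7 -4 -5]. Elementwise product with the kernel and sum: -5·-1.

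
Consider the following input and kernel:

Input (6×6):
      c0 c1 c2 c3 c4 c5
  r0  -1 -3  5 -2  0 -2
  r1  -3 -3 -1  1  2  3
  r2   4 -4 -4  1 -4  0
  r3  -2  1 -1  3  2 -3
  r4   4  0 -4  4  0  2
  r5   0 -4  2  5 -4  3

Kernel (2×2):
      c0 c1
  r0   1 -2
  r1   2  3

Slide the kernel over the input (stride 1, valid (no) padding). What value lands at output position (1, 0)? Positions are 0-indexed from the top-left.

The receptive field on the input at this output position is [-3 -3 / 4 -4]. Elementwise product with the kernel and sum: -3·1 + -3·-2 + 4·2 + -4·3.

-1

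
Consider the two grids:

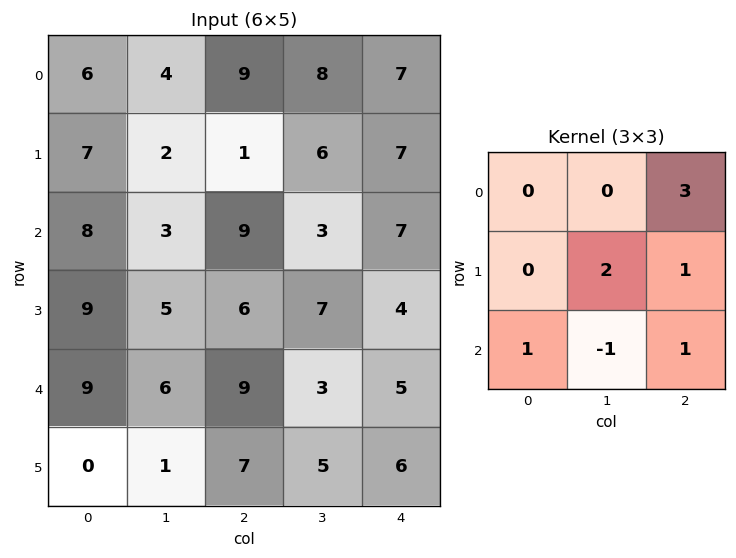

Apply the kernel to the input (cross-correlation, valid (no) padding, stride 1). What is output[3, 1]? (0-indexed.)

41

The receptive field on the input at this output position is [5 6 7 / 6 9 3 / 1 7 5]. Elementwise product with the kernel and sum: 7·3 + 9·2 + 3·1 + 1·1 + 7·-1 + 5·1.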